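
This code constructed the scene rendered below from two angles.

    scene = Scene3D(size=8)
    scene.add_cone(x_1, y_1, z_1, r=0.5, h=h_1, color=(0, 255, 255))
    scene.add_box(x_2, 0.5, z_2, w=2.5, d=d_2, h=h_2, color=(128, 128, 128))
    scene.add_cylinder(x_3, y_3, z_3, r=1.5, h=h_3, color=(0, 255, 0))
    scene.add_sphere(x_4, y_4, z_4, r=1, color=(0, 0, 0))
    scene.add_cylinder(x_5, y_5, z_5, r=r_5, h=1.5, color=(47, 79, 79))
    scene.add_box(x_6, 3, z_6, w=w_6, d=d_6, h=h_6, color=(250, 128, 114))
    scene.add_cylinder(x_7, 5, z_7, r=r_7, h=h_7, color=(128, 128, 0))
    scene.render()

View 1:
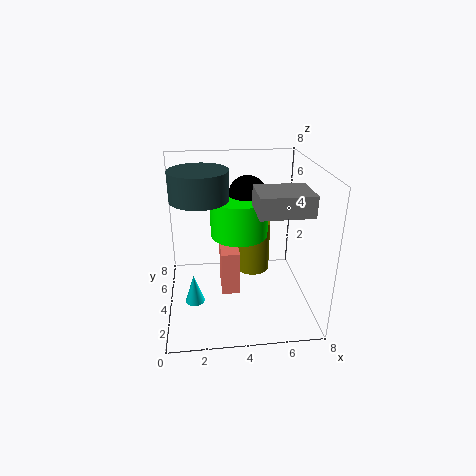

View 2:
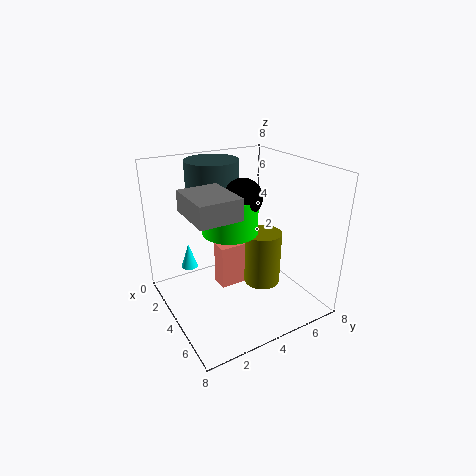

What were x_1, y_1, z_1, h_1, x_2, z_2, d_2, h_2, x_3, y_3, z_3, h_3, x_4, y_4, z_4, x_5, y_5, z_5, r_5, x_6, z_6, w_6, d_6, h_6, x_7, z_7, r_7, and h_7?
x_1 = 1.5
y_1 = 2
z_1 = 1.5
h_1 = 1.5
x_2 = 4.5
z_2 = 6.5
d_2 = 2
h_2 = 1
x_3 = 4
y_3 = 3.5
z_3 = 4.5
h_3 = 2
x_4 = 4.5
y_4 = 4
z_4 = 6.5
x_5 = 2
y_5 = 3.5
z_5 = 6.5
r_5 = 1.5
x_6 = 3
z_6 = 1
w_6 = 1
d_6 = 2
h_6 = 2.5
x_7 = 5
z_7 = 1.5
r_7 = 1
h_7 = 3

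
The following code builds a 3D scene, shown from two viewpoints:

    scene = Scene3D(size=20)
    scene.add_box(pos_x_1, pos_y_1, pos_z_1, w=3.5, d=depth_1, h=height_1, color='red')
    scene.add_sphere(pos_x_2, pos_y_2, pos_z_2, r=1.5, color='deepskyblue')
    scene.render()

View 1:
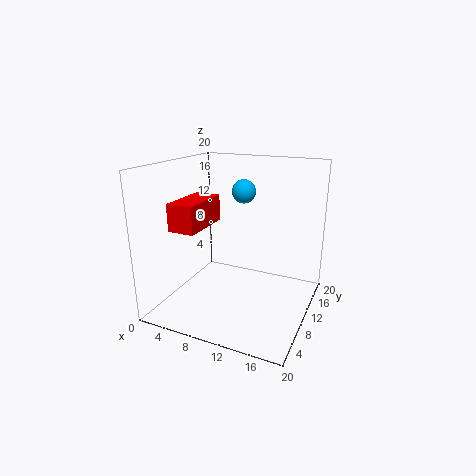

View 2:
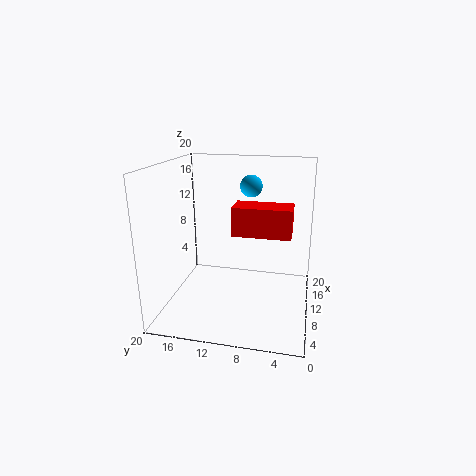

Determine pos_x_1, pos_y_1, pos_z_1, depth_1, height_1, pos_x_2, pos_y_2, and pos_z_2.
pos_x_1 = 4; pos_y_1 = 2.5; pos_z_1 = 12.5; depth_1 = 7; height_1 = 3.5; pos_x_2 = 11.5; pos_y_2 = 8.5; pos_z_2 = 17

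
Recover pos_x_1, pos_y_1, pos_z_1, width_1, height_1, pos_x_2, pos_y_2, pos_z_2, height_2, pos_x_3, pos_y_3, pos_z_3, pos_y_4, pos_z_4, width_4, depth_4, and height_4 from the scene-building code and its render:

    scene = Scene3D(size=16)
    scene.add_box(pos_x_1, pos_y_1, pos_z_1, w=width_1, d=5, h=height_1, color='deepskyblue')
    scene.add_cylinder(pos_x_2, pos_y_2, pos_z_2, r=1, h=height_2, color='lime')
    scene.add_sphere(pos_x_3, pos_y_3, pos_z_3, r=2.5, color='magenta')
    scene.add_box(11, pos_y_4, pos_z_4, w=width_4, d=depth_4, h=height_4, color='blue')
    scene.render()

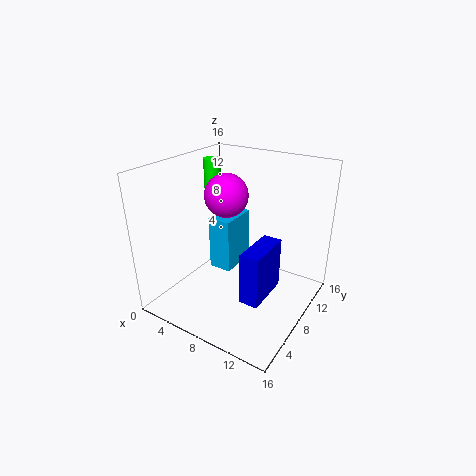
pos_x_1 = 2
pos_y_1 = 10.5
pos_z_1 = 1
width_1 = 3
height_1 = 7
pos_x_2 = 2.5
pos_y_2 = 11
pos_z_2 = 11
height_2 = 4.5
pos_x_3 = 5.5
pos_y_3 = 9.5
pos_z_3 = 12
pos_y_4 = 3.5
pos_z_4 = 3.5
width_4 = 2
depth_4 = 5
height_4 = 5.5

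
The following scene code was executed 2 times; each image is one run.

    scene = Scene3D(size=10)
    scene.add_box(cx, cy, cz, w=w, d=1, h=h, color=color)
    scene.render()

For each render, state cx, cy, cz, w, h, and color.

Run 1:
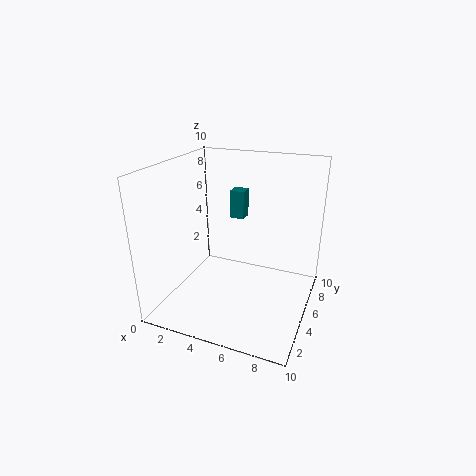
cx = 4
cy = 6
cz = 6
w = 1
h = 2
color = 'teal'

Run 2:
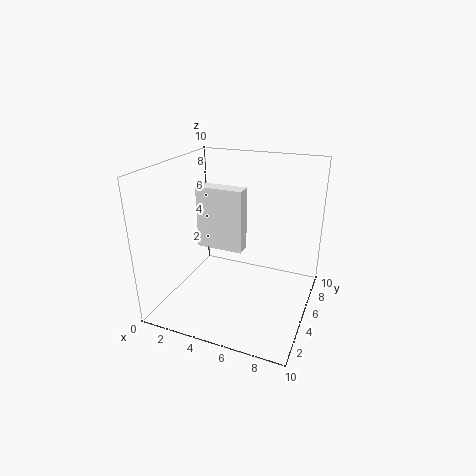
cx = 3
cy = 3
cz = 5
w = 3
h = 4
color = 'white'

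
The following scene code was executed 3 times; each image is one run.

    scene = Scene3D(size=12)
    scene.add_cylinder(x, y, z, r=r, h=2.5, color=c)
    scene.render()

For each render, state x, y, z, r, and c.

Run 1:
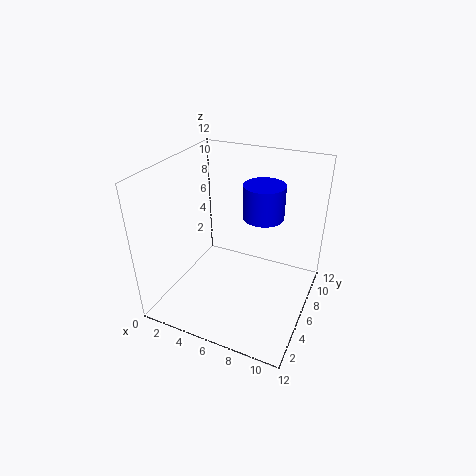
x = 8.5; y = 5; z = 9; r = 1.5; c = 'blue'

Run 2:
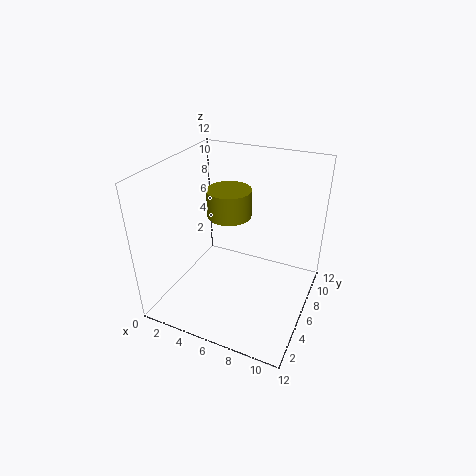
x = 4; y = 8.5; z = 6.5; r = 2; c = 'olive'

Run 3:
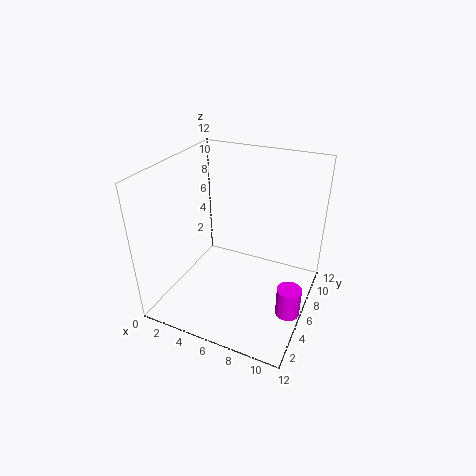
x = 11; y = 5; z = 0.5; r = 1; c = 'magenta'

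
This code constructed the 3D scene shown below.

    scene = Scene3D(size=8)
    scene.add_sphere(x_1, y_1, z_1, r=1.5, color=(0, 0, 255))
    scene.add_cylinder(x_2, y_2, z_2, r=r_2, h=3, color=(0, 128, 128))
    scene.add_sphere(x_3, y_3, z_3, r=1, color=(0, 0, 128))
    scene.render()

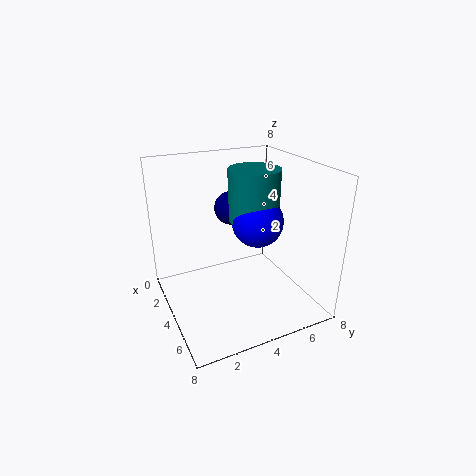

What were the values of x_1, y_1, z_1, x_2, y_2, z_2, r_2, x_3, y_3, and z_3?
x_1 = 3.5
y_1 = 5.5
z_1 = 4.5
x_2 = 3
y_2 = 5.5
z_2 = 4.5
r_2 = 1.5
x_3 = 2
y_3 = 4.5
z_3 = 5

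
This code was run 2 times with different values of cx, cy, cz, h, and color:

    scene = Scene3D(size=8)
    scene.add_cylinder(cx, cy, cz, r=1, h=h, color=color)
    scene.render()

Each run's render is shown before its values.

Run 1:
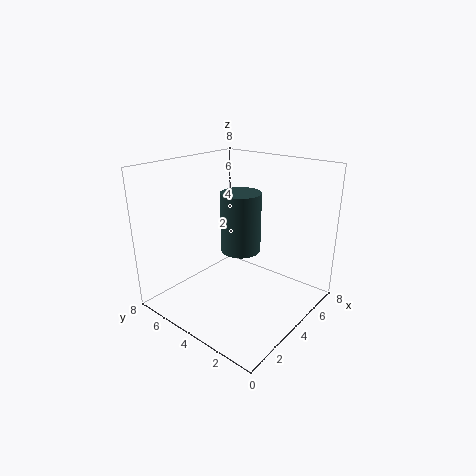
cx = 3, cy = 3, cz = 4, h = 3, color = 'darkslategray'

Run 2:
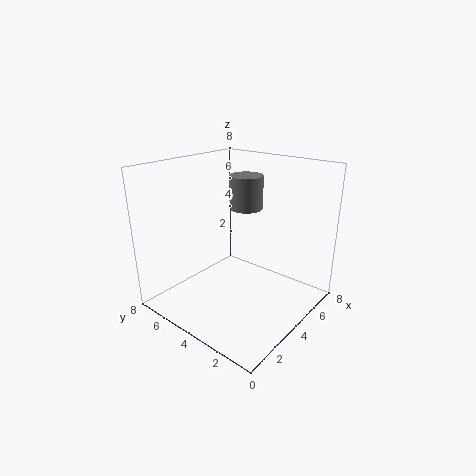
cx = 6, cy = 5, cz = 5, h = 2, color = 'gray'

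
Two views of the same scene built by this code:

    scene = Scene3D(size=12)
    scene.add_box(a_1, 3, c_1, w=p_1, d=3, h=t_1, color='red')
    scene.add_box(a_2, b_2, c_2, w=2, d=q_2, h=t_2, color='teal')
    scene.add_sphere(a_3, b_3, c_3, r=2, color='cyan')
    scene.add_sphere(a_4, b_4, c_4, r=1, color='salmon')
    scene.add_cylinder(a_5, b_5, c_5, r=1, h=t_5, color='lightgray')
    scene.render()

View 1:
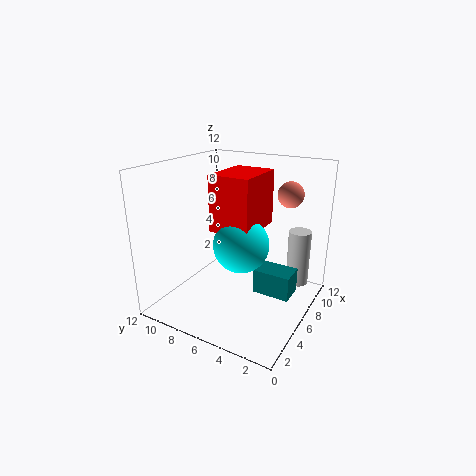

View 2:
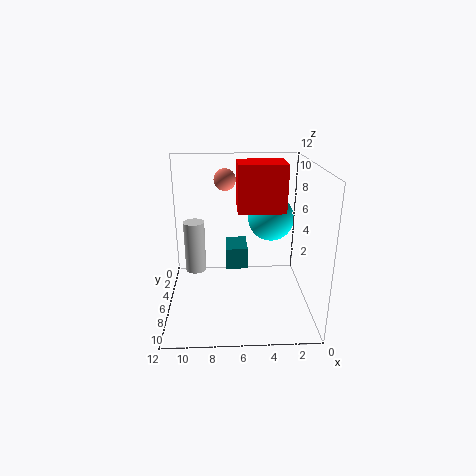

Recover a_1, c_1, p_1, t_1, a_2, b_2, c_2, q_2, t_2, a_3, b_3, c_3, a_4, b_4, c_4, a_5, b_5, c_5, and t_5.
a_1 = 2
c_1 = 8
p_1 = 4
t_1 = 4
a_2 = 5
b_2 = 1
c_2 = 2
q_2 = 3
t_2 = 2
a_3 = 3
b_3 = 4
c_3 = 7
a_4 = 7
b_4 = 2
c_4 = 10
a_5 = 10
b_5 = 2
c_5 = 1
t_5 = 5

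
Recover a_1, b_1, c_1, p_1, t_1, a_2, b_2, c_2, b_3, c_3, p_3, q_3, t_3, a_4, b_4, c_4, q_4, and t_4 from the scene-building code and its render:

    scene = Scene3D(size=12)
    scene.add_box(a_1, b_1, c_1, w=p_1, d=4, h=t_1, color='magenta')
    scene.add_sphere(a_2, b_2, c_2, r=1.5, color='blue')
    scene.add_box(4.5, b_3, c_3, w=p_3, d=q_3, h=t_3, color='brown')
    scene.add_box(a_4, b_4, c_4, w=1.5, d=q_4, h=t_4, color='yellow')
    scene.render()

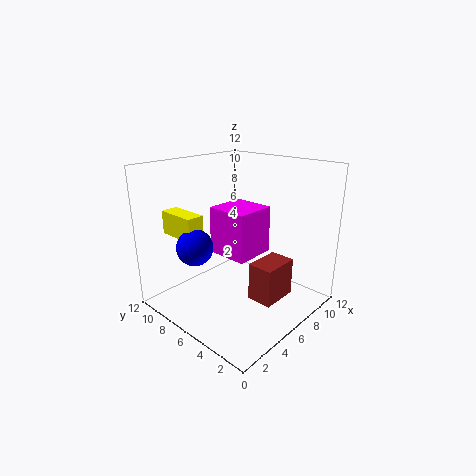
a_1 = 7; b_1 = 6.5; c_1 = 3; p_1 = 4; t_1 = 4.5; a_2 = 3; b_2 = 8; c_2 = 5.5; b_3 = 1.5; c_3 = 2; p_3 = 3; q_3 = 2; t_3 = 3; a_4 = 2.5; b_4 = 8; c_4 = 6; q_4 = 3.5; t_4 = 2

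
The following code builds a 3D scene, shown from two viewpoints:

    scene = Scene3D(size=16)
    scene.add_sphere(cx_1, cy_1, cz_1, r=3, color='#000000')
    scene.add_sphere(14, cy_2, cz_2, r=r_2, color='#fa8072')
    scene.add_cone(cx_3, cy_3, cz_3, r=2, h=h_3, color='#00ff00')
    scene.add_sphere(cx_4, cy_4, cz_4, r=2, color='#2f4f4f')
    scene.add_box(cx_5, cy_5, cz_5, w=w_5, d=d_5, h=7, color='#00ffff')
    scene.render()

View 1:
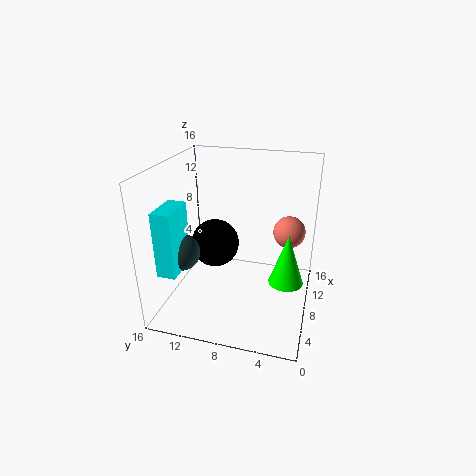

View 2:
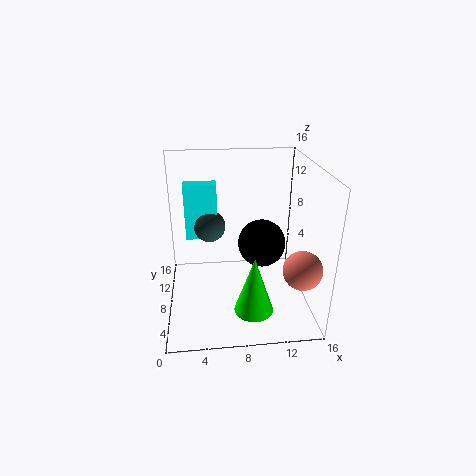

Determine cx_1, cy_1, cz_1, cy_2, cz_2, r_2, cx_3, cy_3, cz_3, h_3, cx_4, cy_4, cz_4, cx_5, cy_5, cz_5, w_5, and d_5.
cx_1 = 11.5
cy_1 = 12
cz_1 = 5
cy_2 = 3
cz_2 = 6.5
r_2 = 2
cx_3 = 9
cy_3 = 2.5
cz_3 = 2.5
h_3 = 6
cx_4 = 5
cy_4 = 13.5
cz_4 = 7
cx_5 = 2
cy_5 = 13
cz_5 = 5.5
w_5 = 4
d_5 = 2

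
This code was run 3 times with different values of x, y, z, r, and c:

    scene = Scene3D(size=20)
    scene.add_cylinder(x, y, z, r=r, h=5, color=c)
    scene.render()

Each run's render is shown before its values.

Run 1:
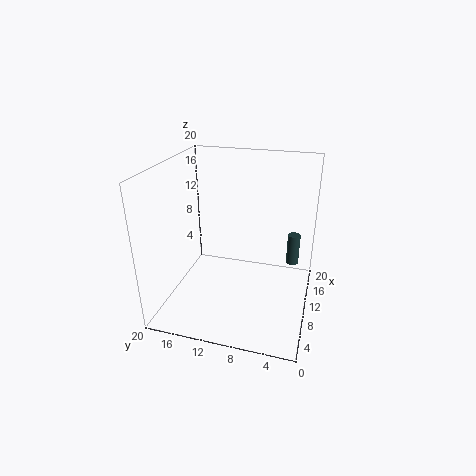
x = 18; y = 3; z = 2.5; r = 1; c = 'darkslategray'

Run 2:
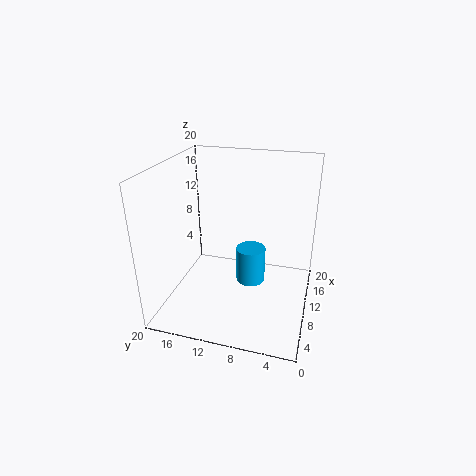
x = 9.5; y = 8; z = 4; r = 2; c = 'deepskyblue'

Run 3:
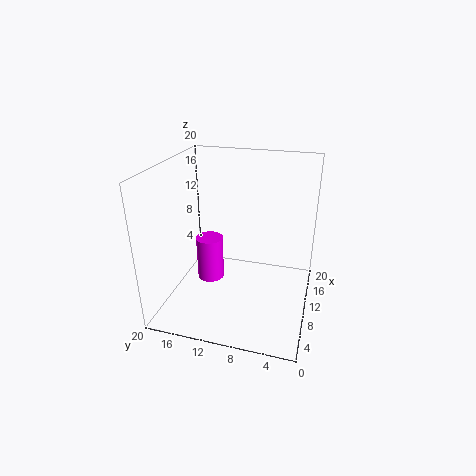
x = 2; y = 11; z = 9; r = 1.5; c = 'magenta'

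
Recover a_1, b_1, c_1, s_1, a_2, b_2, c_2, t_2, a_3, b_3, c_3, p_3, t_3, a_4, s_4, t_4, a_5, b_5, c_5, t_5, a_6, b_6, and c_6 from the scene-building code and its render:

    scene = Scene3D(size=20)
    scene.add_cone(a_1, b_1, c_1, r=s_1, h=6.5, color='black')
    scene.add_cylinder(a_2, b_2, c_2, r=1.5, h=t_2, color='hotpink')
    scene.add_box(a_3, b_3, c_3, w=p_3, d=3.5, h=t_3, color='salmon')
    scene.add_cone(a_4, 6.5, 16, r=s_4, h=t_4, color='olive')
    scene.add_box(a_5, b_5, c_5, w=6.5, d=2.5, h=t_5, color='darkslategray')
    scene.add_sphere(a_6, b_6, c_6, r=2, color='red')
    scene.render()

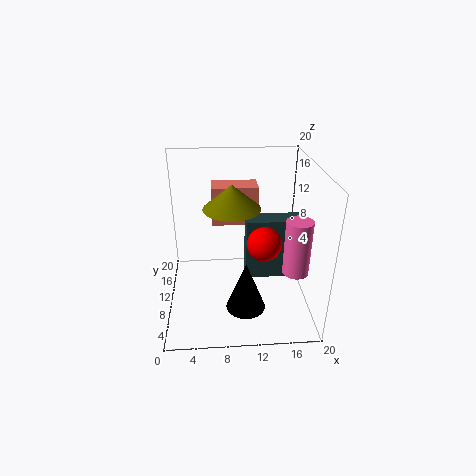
a_1 = 10.5
b_1 = 3.5
c_1 = 3.5
s_1 = 2.5
a_2 = 16
b_2 = 1.5
c_2 = 10
t_2 = 6.5
a_3 = 6.5
b_3 = 12
c_3 = 11
p_3 = 6.5
t_3 = 5.5
a_4 = 9
s_4 = 3.5
t_4 = 3
a_5 = 10.5
b_5 = 3.5
c_5 = 8
t_5 = 7.5
a_6 = 12.5
b_6 = 3
c_6 = 13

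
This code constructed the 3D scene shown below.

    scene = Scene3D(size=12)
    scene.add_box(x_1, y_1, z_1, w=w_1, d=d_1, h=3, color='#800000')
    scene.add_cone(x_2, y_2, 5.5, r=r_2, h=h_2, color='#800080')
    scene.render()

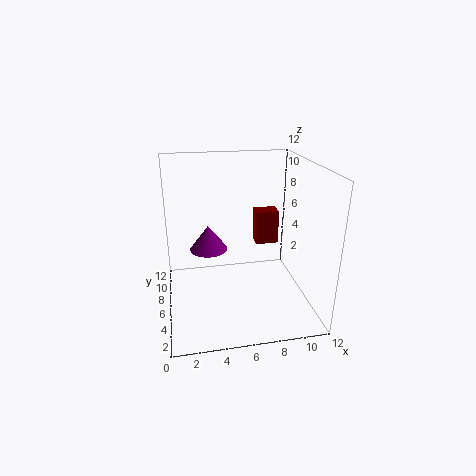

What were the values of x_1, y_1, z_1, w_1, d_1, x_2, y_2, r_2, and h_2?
x_1 = 8
y_1 = 7.5
z_1 = 4.5
w_1 = 2
d_1 = 1.5
x_2 = 3.5
y_2 = 5.5
r_2 = 1.5
h_2 = 2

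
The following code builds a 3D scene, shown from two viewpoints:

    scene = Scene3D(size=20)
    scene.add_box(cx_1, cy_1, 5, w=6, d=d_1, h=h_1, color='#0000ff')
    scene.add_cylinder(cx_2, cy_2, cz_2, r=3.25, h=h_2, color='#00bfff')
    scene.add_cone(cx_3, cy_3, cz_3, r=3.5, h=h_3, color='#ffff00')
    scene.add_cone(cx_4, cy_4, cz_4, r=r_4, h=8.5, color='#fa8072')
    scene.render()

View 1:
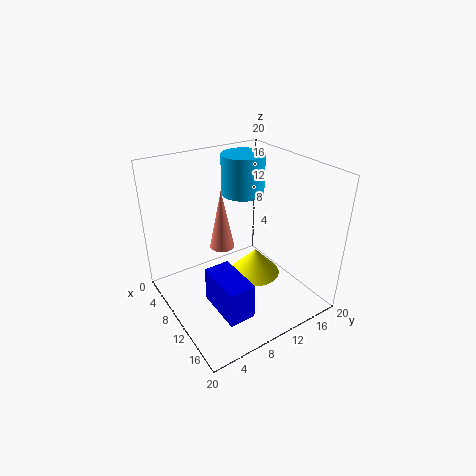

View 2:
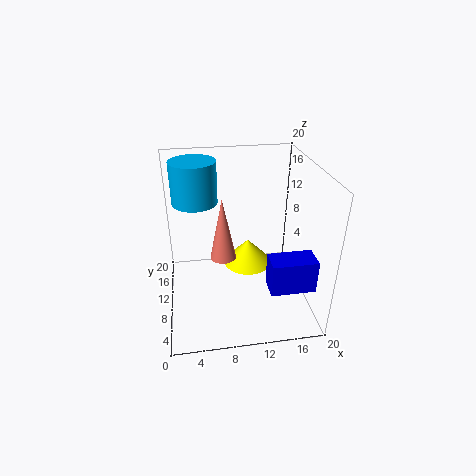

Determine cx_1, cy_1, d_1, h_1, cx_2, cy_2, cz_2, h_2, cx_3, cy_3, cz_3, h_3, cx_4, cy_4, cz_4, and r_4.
cx_1 = 13.25
cy_1 = 3
d_1 = 3.25
h_1 = 4.5
cx_2 = 4.5
cy_2 = 14.5
cz_2 = 13.75
h_2 = 6
cx_3 = 11.75
cy_3 = 11.75
cz_3 = 4.75
h_3 = 3.75
cx_4 = 7.75
cy_4 = 8.75
cz_4 = 8
r_4 = 1.75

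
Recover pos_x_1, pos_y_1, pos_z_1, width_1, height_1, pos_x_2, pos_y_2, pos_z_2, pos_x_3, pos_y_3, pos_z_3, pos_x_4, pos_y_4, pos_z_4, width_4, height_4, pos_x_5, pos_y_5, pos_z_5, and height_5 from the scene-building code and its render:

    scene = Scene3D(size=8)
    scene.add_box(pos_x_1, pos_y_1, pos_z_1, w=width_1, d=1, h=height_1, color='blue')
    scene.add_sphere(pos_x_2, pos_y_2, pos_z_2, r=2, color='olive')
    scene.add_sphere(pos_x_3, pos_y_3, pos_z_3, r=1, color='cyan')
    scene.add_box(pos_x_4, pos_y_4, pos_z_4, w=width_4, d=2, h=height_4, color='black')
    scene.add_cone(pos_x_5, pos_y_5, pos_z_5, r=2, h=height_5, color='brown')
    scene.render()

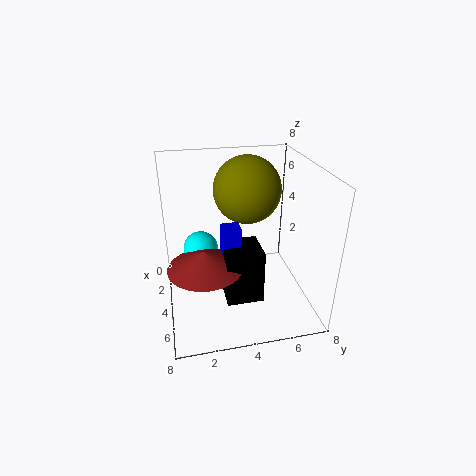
pos_x_1 = 4
pos_y_1 = 3
pos_z_1 = 3
width_1 = 1
height_1 = 2
pos_x_2 = 2
pos_y_2 = 5
pos_z_2 = 6
pos_x_3 = 3
pos_y_3 = 2
pos_z_3 = 3
pos_x_4 = 4
pos_y_4 = 3
pos_z_4 = 1
width_4 = 2
height_4 = 3
pos_x_5 = 5
pos_y_5 = 2
pos_z_5 = 3
height_5 = 1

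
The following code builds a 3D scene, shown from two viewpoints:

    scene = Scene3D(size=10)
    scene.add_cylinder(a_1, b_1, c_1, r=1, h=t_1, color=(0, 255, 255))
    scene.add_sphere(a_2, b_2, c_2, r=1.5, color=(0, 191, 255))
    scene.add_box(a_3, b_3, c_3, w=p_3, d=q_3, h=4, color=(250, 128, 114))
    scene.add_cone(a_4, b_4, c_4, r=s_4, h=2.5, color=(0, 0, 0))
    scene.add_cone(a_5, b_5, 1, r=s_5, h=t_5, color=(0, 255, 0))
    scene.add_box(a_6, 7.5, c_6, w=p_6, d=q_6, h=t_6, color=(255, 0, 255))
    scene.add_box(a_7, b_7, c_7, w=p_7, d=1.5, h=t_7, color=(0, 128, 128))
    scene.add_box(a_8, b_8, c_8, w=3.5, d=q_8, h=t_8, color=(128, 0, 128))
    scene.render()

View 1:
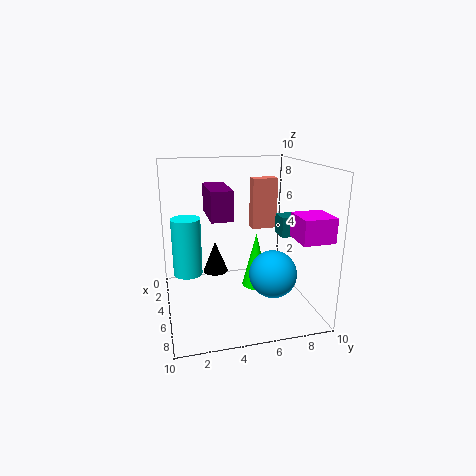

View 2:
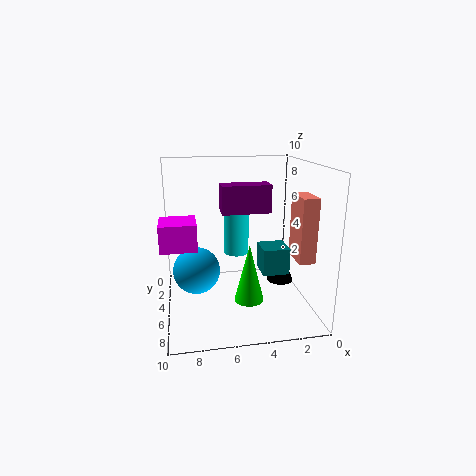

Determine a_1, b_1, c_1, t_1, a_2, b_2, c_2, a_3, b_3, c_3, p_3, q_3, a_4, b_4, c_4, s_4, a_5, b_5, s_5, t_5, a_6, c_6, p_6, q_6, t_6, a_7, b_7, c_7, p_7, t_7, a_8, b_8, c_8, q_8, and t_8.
a_1 = 4.5
b_1 = 1.5
c_1 = 2.5
t_1 = 4
a_2 = 8
b_2 = 6.5
c_2 = 3.5
a_3 = 1
b_3 = 7
c_3 = 4.5
p_3 = 1
q_3 = 2
a_4 = 1.5
b_4 = 4
c_4 = 1
s_4 = 1
a_5 = 4.5
b_5 = 6.5
s_5 = 1
t_5 = 4
a_6 = 8
c_6 = 6
p_6 = 2
q_6 = 2
t_6 = 1.5
a_7 = 3
b_7 = 8.5
c_7 = 4.5
p_7 = 1.5
t_7 = 1.5
a_8 = 2.5
b_8 = 3
c_8 = 6.5
q_8 = 1.5
t_8 = 2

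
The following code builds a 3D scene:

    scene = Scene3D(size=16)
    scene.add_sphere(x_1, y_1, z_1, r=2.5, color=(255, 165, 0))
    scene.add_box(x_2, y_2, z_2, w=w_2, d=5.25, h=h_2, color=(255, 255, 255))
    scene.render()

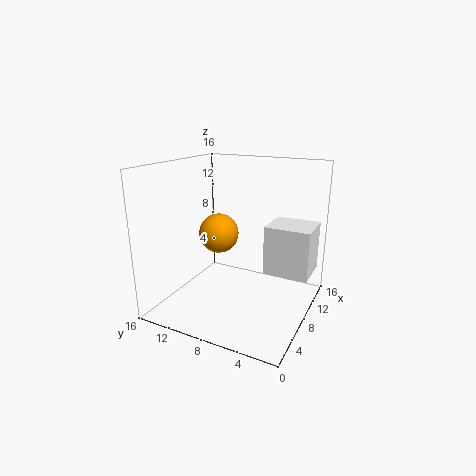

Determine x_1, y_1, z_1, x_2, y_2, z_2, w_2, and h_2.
x_1 = 11.5, y_1 = 12.5, z_1 = 6.75, x_2 = 10, y_2 = 0.5, z_2 = 3.25, w_2 = 4.75, h_2 = 5.75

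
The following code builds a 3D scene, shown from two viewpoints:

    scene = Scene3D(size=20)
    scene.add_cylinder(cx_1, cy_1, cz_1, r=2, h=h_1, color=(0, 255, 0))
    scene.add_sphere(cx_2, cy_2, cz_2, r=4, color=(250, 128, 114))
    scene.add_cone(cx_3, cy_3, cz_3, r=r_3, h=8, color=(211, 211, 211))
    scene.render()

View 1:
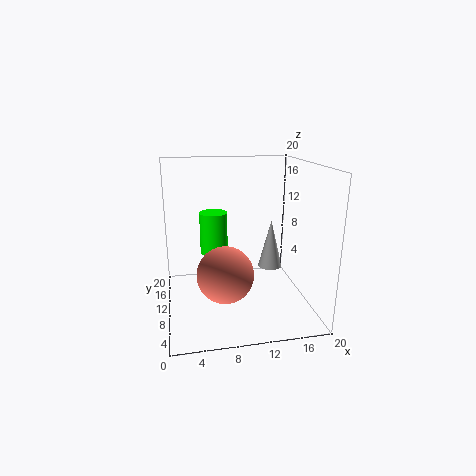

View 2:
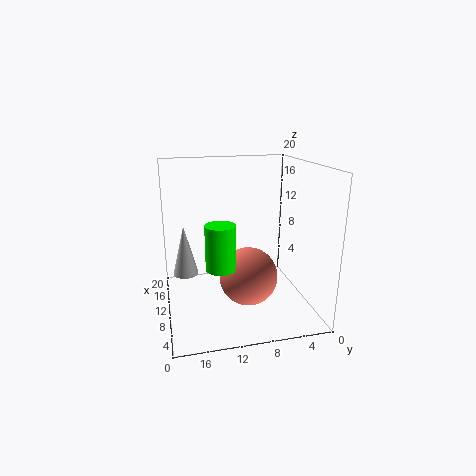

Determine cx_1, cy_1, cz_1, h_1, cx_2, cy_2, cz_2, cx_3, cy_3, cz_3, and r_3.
cx_1 = 7, cy_1 = 13, cz_1 = 7, h_1 = 6, cx_2 = 8, cy_2 = 9, cz_2 = 5, cx_3 = 17, cy_3 = 17, cz_3 = 2, r_3 = 2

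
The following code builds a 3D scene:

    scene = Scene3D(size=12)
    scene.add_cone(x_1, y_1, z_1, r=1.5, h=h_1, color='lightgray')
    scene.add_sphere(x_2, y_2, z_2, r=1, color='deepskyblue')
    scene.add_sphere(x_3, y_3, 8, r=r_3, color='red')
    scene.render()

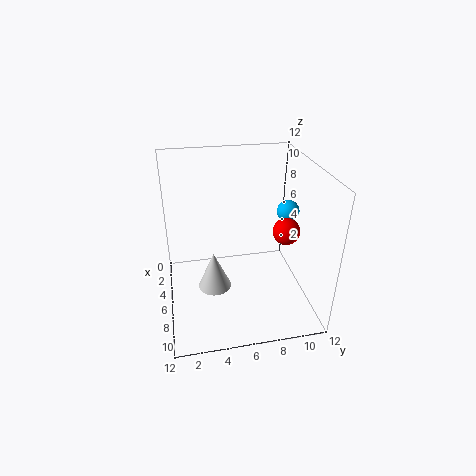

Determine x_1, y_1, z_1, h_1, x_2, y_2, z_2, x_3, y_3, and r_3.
x_1 = 5, y_1 = 4, z_1 = 0.5, h_1 = 3.5, x_2 = 4, y_2 = 11, z_2 = 7, x_3 = 9, y_3 = 9, r_3 = 1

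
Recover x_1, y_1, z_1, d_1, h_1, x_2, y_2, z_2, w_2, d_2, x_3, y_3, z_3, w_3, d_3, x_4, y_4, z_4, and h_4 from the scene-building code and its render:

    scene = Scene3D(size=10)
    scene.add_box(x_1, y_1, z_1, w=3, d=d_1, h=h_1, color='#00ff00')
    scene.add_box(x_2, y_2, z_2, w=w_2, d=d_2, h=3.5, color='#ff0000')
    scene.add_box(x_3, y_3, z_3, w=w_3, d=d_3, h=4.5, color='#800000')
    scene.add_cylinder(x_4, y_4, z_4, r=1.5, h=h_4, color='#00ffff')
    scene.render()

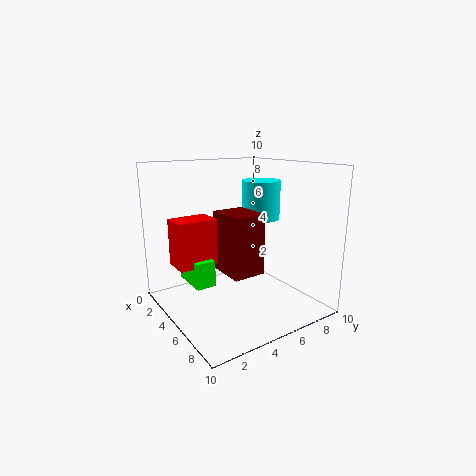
x_1 = 0.5; y_1 = 2.5; z_1 = 1; d_1 = 1.5; h_1 = 2; x_2 = 1; y_2 = 1.5; z_2 = 2.5; w_2 = 2; d_2 = 3; x_3 = 2.5; y_3 = 4.5; z_3 = 2; w_3 = 3; d_3 = 2.5; x_4 = 3; y_4 = 8.5; z_4 = 5.5; h_4 = 3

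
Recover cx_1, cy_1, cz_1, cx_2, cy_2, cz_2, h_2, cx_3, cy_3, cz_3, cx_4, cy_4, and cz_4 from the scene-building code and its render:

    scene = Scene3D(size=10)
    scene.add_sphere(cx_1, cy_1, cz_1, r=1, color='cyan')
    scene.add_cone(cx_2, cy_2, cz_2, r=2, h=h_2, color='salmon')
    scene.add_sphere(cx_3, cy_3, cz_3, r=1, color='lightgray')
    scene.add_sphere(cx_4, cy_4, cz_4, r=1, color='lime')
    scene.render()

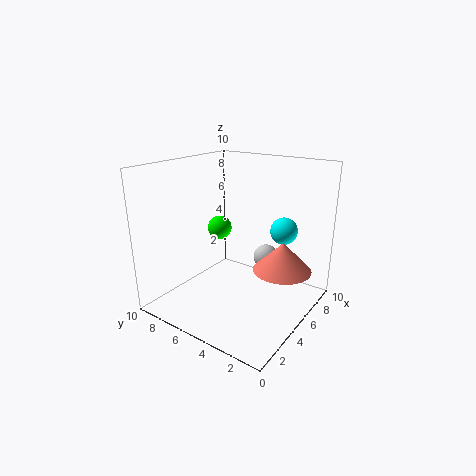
cx_1 = 8; cy_1 = 3; cz_1 = 5; cx_2 = 6; cy_2 = 2; cz_2 = 3; h_2 = 2; cx_3 = 9; cy_3 = 5; cz_3 = 2; cx_4 = 8; cy_4 = 9; cz_4 = 4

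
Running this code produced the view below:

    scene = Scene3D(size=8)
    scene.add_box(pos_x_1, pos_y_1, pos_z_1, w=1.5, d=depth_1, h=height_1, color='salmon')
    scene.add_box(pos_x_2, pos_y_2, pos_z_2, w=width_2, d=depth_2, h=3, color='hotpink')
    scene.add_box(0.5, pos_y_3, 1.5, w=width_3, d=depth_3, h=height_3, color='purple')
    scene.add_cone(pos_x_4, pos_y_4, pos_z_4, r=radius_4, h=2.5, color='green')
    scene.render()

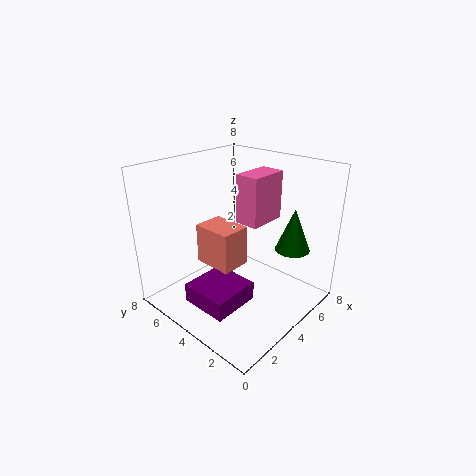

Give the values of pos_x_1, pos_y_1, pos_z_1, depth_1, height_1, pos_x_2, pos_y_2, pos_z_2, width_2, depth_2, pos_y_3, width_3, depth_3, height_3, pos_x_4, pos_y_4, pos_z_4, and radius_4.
pos_x_1 = 1.5; pos_y_1 = 2.5; pos_z_1 = 3.5; depth_1 = 2; height_1 = 2; pos_x_2 = 5.5; pos_y_2 = 4; pos_z_2 = 4; width_2 = 2.5; depth_2 = 1.5; pos_y_3 = 2; width_3 = 2.5; depth_3 = 2.5; height_3 = 1; pos_x_4 = 6.5; pos_y_4 = 2; pos_z_4 = 3; radius_4 = 1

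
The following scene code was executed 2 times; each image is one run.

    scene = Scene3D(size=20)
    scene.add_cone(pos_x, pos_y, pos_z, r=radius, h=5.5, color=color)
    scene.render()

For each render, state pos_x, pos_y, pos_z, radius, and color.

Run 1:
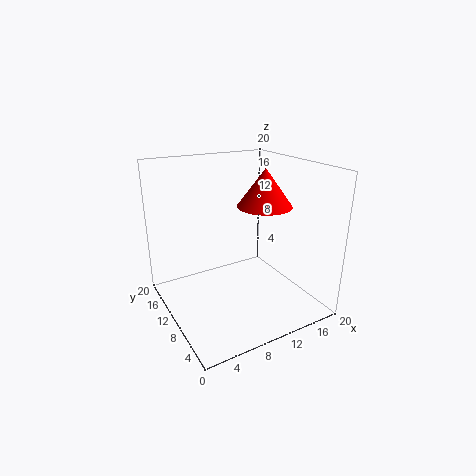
pos_x = 15
pos_y = 11
pos_z = 13.5
radius = 4
color = 'red'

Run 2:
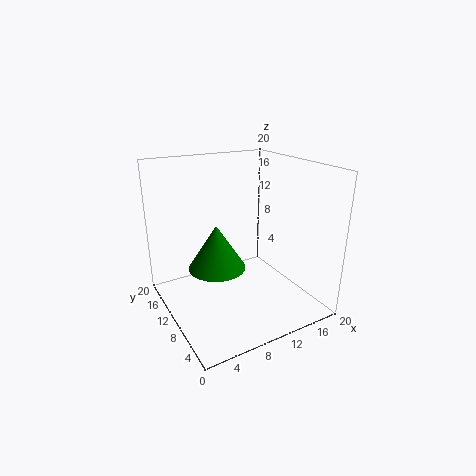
pos_x = 5
pos_y = 6.5
pos_z = 8.5
radius = 3.5
color = 'green'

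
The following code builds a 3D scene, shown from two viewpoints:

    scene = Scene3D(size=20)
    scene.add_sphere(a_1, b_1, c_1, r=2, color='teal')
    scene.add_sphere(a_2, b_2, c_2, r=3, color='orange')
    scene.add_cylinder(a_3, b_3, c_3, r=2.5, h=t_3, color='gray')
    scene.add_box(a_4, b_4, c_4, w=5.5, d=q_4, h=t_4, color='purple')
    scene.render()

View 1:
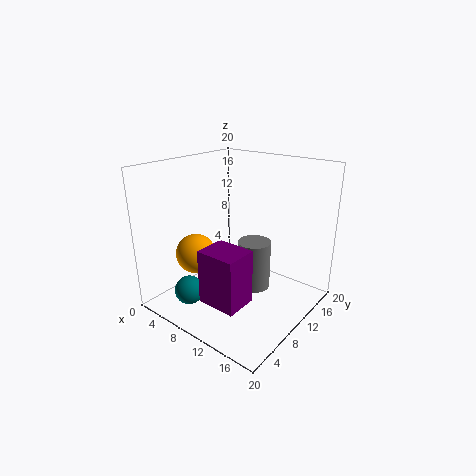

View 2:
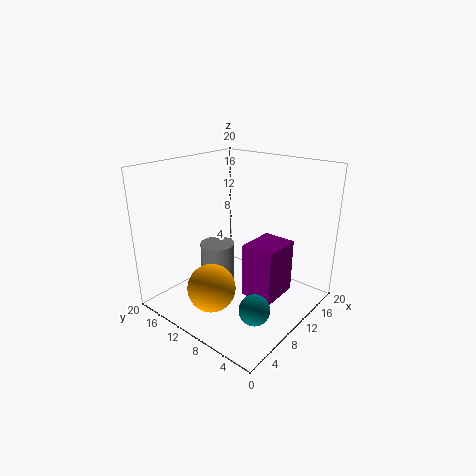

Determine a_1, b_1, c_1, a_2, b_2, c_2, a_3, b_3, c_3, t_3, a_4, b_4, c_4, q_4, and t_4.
a_1 = 6
b_1 = 4
c_1 = 3
a_2 = 3
b_2 = 8.5
c_2 = 6
a_3 = 10
b_3 = 14
c_3 = 0.5
t_3 = 7.5
a_4 = 8.5
b_4 = 3.5
c_4 = 2.5
q_4 = 4.5
t_4 = 7.5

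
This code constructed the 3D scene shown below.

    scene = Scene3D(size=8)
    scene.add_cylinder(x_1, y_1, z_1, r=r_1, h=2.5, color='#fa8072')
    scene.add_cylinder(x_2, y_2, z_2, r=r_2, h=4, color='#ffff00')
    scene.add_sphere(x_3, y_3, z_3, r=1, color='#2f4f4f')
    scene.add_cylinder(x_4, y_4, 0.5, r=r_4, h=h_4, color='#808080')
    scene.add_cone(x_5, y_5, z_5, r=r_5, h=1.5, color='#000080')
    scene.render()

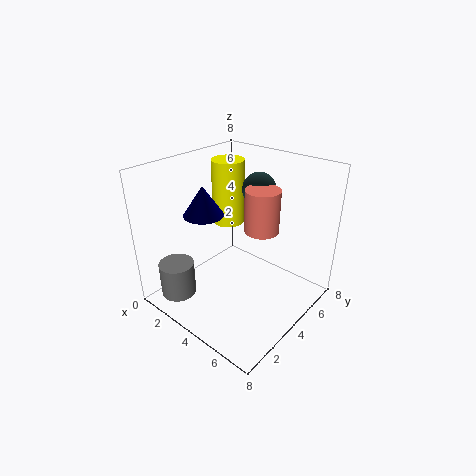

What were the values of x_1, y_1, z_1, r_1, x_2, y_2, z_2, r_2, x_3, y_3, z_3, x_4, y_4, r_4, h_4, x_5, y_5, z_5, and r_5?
x_1 = 4.5; y_1 = 5.5; z_1 = 4; r_1 = 1; x_2 = 1.5; y_2 = 6; z_2 = 3.5; r_2 = 1; x_3 = 3.5; y_3 = 6.5; z_3 = 6; x_4 = 1.5; y_4 = 1.5; r_4 = 1; h_4 = 2; x_5 = 3.5; y_5 = 2; z_5 = 6; r_5 = 1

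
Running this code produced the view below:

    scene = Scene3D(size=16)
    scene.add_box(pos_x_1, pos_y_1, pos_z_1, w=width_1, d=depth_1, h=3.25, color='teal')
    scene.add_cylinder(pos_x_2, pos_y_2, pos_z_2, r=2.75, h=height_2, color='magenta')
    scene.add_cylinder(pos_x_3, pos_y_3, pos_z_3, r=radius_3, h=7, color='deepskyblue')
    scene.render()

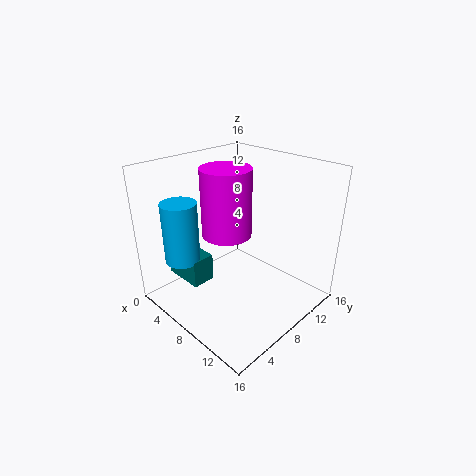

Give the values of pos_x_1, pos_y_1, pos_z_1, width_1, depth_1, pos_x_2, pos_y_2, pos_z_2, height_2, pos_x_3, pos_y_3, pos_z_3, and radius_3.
pos_x_1 = 0.25, pos_y_1 = 3.75, pos_z_1 = 2, width_1 = 5, depth_1 = 2.75, pos_x_2 = 6.75, pos_y_2 = 7.5, pos_z_2 = 8.25, height_2 = 7.5, pos_x_3 = 3.25, pos_y_3 = 3.75, pos_z_3 = 5, radius_3 = 2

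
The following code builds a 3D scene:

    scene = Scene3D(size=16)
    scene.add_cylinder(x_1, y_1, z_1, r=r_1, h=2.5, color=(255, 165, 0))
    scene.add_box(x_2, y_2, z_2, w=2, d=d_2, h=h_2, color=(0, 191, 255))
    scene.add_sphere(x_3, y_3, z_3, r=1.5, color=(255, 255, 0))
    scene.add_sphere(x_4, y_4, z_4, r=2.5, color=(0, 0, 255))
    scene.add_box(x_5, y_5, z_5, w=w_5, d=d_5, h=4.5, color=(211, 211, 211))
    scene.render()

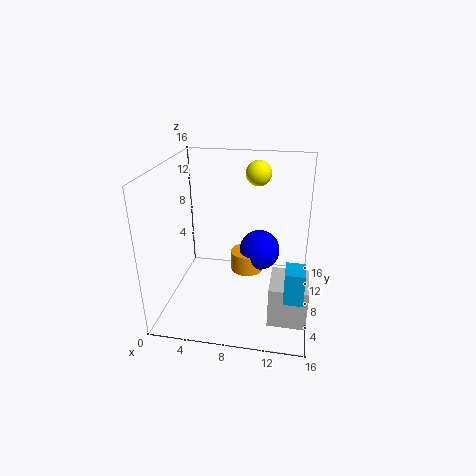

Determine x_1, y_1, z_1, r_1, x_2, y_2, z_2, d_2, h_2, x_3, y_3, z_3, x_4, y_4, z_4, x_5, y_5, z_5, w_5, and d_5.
x_1 = 8.5, y_1 = 11.5, z_1 = 2, r_1 = 2, x_2 = 13.5, y_2 = 3, z_2 = 3.5, d_2 = 2.5, h_2 = 3.5, x_3 = 9.5, y_3 = 13, z_3 = 14, x_4 = 10, y_4 = 12, z_4 = 4.5, x_5 = 12, y_5 = 3, z_5 = 0.5, w_5 = 4, d_5 = 4.5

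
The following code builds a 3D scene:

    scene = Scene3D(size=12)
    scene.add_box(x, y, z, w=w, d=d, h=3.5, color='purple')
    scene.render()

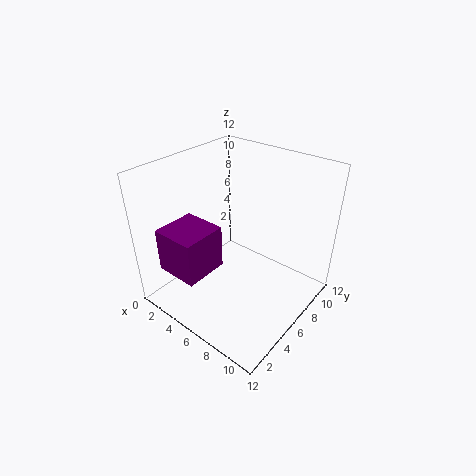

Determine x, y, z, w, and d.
x = 2.5, y = 0.5, z = 4.5, w = 3.5, d = 3.5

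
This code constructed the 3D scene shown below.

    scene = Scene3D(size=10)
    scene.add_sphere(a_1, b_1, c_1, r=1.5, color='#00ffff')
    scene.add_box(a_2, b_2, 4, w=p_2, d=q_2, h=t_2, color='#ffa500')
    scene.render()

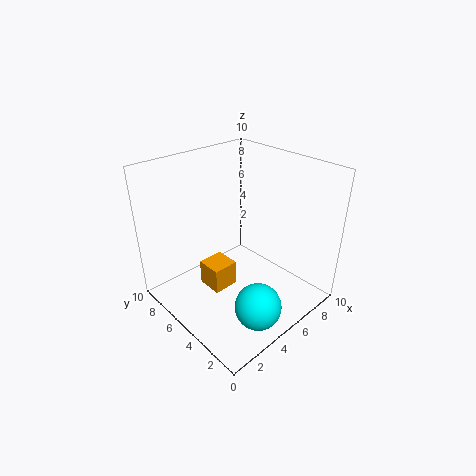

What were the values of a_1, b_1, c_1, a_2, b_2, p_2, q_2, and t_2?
a_1 = 3.5
b_1 = 1.5
c_1 = 2
a_2 = 1
b_2 = 2.5
p_2 = 1.5
q_2 = 1.5
t_2 = 1.5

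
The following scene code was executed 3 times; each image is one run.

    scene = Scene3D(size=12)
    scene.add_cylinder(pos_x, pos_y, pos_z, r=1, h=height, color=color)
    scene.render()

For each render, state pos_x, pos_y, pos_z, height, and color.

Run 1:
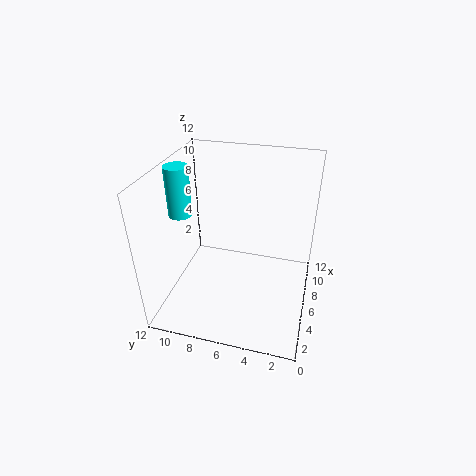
pos_x = 6; pos_y = 11; pos_z = 7.5; height = 4.25; color = 'cyan'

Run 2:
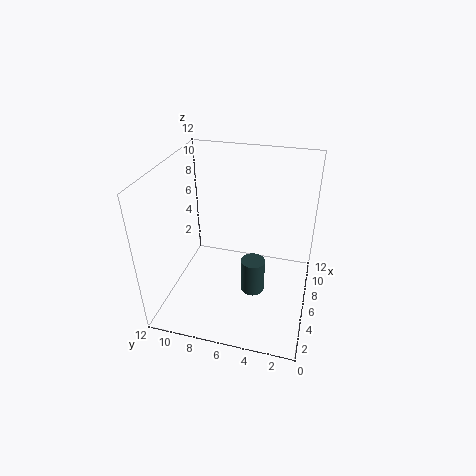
pos_x = 5.25; pos_y = 4.5; pos_z = 1.5; height = 3; color = 'darkslategray'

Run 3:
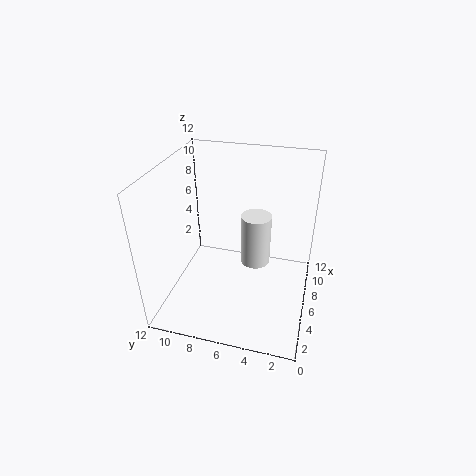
pos_x = 2.25; pos_y = 3.75; pos_z = 7; height = 3.5; color = 'white'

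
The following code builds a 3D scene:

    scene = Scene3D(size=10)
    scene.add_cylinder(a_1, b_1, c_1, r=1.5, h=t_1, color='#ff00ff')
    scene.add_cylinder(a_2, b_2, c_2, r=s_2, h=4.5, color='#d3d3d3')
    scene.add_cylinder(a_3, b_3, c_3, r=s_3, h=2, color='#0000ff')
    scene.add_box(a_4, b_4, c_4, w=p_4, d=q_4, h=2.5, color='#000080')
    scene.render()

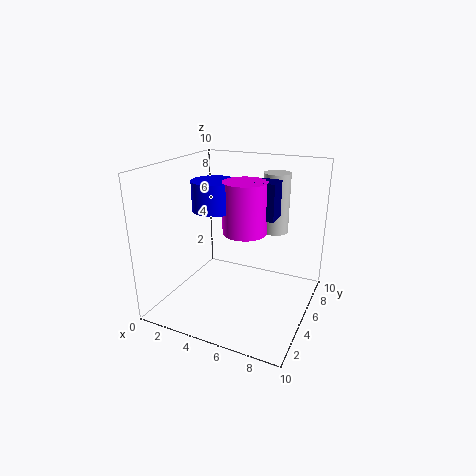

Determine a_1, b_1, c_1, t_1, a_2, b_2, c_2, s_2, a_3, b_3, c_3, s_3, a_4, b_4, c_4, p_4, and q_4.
a_1 = 5.5
b_1 = 5
c_1 = 5.5
t_1 = 3.5
a_2 = 6.5
b_2 = 8.5
c_2 = 4.5
s_2 = 1
a_3 = 3.5
b_3 = 4.5
c_3 = 7
s_3 = 1.5
a_4 = 6
b_4 = 5
c_4 = 6.5
p_4 = 1.5
q_4 = 1.5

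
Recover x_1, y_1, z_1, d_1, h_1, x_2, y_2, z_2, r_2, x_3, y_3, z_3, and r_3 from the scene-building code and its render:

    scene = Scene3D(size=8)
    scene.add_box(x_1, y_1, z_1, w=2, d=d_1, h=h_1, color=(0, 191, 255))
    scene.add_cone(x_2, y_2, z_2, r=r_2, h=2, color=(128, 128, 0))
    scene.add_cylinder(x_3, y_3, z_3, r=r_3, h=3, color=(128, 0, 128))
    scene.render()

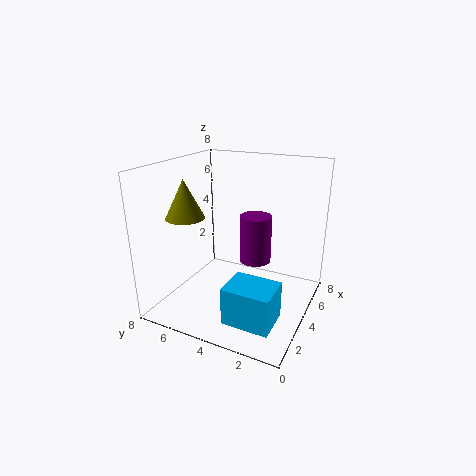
x_1 = 1, y_1 = 1, z_1 = 0.5, d_1 = 2.5, h_1 = 2, x_2 = 2, y_2 = 6, z_2 = 5.5, r_2 = 1, x_3 = 6.5, y_3 = 4, z_3 = 1.5, r_3 = 1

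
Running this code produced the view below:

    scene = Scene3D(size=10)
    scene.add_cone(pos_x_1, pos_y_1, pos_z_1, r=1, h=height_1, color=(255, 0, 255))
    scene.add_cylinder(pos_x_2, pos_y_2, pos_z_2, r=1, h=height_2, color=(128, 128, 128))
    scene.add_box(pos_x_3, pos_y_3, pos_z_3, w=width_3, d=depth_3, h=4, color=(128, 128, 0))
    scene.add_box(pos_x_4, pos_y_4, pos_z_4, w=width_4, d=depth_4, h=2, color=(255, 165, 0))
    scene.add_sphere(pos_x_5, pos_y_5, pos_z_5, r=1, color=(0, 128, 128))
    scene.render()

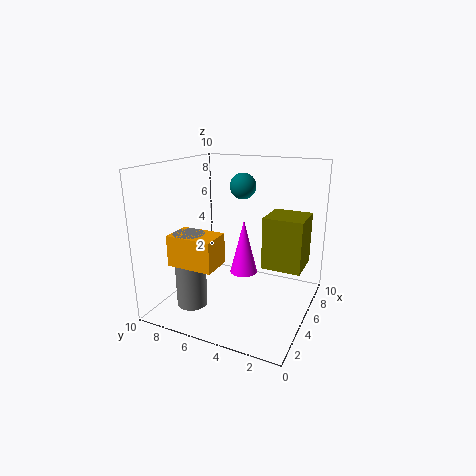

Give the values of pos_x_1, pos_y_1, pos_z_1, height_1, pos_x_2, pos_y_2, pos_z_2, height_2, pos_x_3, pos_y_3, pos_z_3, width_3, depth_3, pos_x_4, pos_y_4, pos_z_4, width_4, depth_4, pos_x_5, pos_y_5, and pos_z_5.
pos_x_1 = 6, pos_y_1 = 5, pos_z_1 = 2, height_1 = 4, pos_x_2 = 2, pos_y_2 = 7, pos_z_2 = 1, height_2 = 5, pos_x_3 = 7, pos_y_3 = 1, pos_z_3 = 2, width_3 = 3, depth_3 = 3, pos_x_4 = 1, pos_y_4 = 5, pos_z_4 = 4, width_4 = 2, depth_4 = 3, pos_x_5 = 8, pos_y_5 = 6, pos_z_5 = 8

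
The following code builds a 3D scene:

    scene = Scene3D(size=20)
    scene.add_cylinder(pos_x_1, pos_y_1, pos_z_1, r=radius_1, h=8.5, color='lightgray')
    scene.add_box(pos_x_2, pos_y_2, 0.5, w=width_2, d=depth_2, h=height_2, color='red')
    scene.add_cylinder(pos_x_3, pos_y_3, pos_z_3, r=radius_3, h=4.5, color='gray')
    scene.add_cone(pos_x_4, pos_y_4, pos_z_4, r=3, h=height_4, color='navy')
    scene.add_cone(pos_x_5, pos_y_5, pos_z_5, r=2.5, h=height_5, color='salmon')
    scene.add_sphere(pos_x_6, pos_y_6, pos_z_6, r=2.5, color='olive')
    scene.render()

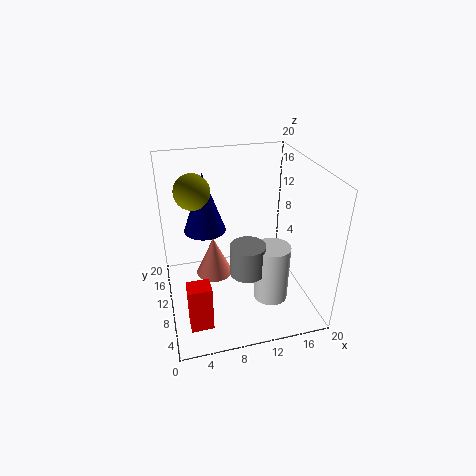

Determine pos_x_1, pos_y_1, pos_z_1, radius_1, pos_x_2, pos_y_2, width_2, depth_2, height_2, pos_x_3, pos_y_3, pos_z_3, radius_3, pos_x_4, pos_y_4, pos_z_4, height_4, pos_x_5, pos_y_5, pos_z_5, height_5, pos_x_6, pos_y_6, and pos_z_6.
pos_x_1 = 14.5
pos_y_1 = 8
pos_z_1 = 0.5
radius_1 = 2.5
pos_x_2 = 2
pos_y_2 = 3.5
width_2 = 3
depth_2 = 2.5
height_2 = 6.5
pos_x_3 = 11
pos_y_3 = 8.5
pos_z_3 = 5
radius_3 = 2.5
pos_x_4 = 6
pos_y_4 = 13.5
pos_z_4 = 10
height_4 = 8.5
pos_x_5 = 6.5
pos_y_5 = 10
pos_z_5 = 5
height_5 = 5.5
pos_x_6 = 4.5
pos_y_6 = 13.5
pos_z_6 = 16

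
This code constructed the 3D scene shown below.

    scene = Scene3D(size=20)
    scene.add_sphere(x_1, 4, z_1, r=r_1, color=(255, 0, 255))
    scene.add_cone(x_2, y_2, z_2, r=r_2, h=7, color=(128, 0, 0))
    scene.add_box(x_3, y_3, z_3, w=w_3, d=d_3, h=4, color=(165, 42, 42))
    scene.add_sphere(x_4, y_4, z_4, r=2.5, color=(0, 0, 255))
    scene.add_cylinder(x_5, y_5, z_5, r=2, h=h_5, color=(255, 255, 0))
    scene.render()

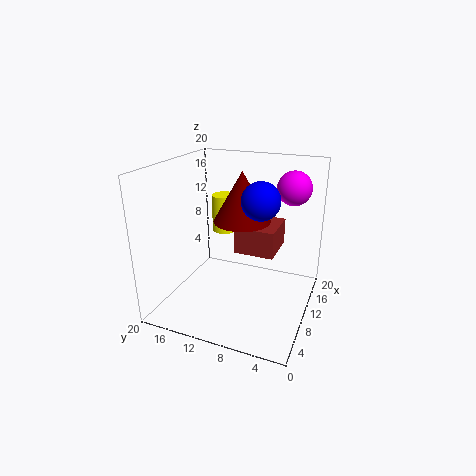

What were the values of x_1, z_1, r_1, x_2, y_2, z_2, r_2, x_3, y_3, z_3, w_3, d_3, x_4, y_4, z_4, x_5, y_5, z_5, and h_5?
x_1 = 16.5, z_1 = 16, r_1 = 2.5, x_2 = 11.5, y_2 = 10, z_2 = 12, r_2 = 4, x_3 = 12, y_3 = 5.5, z_3 = 6.5, w_3 = 6.5, d_3 = 6, x_4 = 9, y_4 = 6.5, z_4 = 16, x_5 = 17.5, y_5 = 15.5, z_5 = 7.5, h_5 = 6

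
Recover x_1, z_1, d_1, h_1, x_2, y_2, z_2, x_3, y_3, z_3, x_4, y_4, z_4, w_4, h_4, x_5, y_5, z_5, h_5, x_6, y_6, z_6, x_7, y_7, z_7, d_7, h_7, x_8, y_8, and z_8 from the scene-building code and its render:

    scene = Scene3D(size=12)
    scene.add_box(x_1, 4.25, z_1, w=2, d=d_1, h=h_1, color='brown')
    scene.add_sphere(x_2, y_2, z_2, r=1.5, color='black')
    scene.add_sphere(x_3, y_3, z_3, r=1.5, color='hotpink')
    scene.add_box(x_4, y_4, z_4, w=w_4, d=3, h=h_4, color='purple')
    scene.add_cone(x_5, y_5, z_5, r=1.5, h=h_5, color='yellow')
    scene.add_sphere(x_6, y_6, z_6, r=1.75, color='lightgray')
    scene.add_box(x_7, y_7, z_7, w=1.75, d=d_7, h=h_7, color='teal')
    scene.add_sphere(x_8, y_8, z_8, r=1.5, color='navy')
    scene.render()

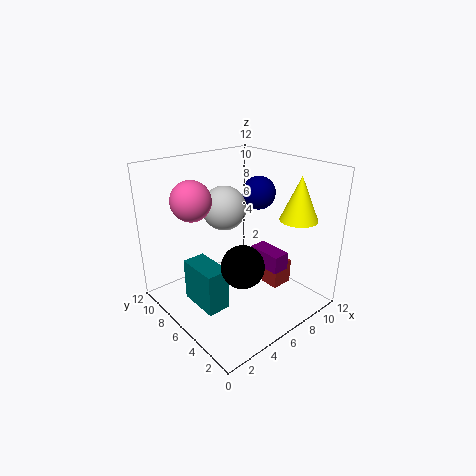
x_1 = 9, z_1 = 0.5, d_1 = 1.75, h_1 = 2.25, x_2 = 3, y_2 = 2, z_2 = 6.25, x_3 = 2, y_3 = 6.5, z_3 = 10, x_4 = 7.5, y_4 = 3, z_4 = 3.25, w_4 = 1.5, h_4 = 1.5, x_5 = 9, y_5 = 2.25, z_5 = 8, h_5 = 3.5, x_6 = 5, y_6 = 6.5, z_6 = 8.75, x_7 = 1, y_7 = 3.25, z_7 = 2.25, d_7 = 3.25, h_7 = 3.25, x_8 = 9.75, y_8 = 7.5, z_8 = 8.75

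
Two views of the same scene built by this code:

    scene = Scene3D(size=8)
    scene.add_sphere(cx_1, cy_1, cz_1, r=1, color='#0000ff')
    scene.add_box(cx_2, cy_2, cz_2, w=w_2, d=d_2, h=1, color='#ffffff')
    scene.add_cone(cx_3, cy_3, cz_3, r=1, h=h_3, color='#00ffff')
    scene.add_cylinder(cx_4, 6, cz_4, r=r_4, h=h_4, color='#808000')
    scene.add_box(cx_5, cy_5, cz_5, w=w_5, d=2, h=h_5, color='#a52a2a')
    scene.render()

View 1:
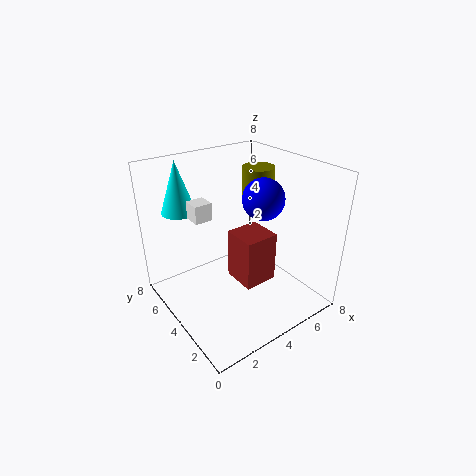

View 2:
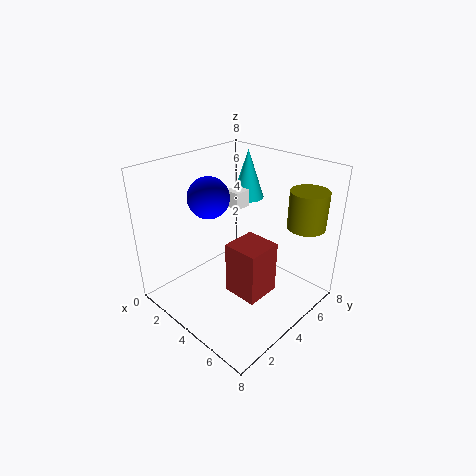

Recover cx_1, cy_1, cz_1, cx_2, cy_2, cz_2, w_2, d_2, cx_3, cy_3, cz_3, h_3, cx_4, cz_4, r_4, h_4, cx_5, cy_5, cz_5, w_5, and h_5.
cx_1 = 4, cy_1 = 2, cz_1 = 7, cx_2 = 2, cy_2 = 5, cz_2 = 5, w_2 = 1, d_2 = 1, cx_3 = 2, cy_3 = 7, cz_3 = 5, h_3 = 3, cx_4 = 7, cz_4 = 5, r_4 = 1, h_4 = 2, cx_5 = 4, cy_5 = 3, cz_5 = 1, w_5 = 2, h_5 = 3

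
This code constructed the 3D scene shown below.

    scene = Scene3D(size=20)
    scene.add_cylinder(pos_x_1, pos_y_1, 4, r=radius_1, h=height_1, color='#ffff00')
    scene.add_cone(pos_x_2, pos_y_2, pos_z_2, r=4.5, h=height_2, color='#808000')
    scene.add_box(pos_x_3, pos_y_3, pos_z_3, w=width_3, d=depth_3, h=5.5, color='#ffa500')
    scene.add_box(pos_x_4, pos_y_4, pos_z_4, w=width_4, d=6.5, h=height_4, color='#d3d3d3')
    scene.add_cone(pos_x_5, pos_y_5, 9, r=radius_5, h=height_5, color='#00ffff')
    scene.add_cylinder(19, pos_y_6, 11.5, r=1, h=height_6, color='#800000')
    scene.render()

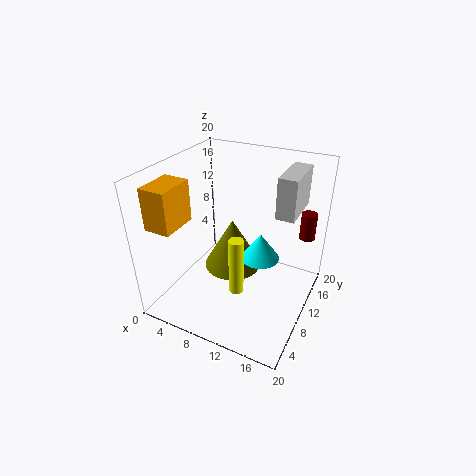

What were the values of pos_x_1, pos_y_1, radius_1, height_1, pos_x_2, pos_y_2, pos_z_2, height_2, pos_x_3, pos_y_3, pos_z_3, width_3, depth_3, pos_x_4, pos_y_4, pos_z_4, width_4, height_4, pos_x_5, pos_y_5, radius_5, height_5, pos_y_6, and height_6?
pos_x_1 = 11.5
pos_y_1 = 6.5
radius_1 = 1
height_1 = 8
pos_x_2 = 7
pos_y_2 = 14
pos_z_2 = 2
height_2 = 8
pos_x_3 = 1.5
pos_y_3 = 1.5
pos_z_3 = 13.5
width_3 = 3.5
depth_3 = 5
pos_x_4 = 15
pos_y_4 = 10.5
pos_z_4 = 14
width_4 = 2.5
height_4 = 5.5
pos_x_5 = 14
pos_y_5 = 8.5
radius_5 = 2.5
height_5 = 3.5
pos_y_6 = 12
height_6 = 3.5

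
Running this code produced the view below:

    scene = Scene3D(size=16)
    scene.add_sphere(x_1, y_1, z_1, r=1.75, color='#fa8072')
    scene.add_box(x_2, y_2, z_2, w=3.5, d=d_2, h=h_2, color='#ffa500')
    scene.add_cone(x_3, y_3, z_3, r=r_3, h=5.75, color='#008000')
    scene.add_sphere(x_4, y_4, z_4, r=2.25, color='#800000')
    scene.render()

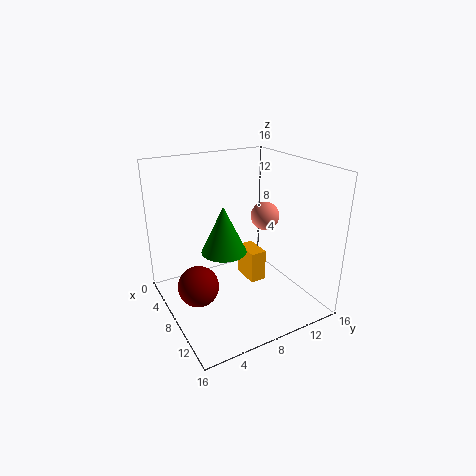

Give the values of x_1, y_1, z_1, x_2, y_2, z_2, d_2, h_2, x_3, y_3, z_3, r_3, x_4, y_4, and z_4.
x_1 = 5.5, y_1 = 13.25, z_1 = 8.75, x_2 = 3.25, y_2 = 10.75, z_2 = 0.5, d_2 = 2, h_2 = 4, x_3 = 5, y_3 = 7.75, z_3 = 5, r_3 = 2.75, x_4 = 8, y_4 = 3, z_4 = 3.25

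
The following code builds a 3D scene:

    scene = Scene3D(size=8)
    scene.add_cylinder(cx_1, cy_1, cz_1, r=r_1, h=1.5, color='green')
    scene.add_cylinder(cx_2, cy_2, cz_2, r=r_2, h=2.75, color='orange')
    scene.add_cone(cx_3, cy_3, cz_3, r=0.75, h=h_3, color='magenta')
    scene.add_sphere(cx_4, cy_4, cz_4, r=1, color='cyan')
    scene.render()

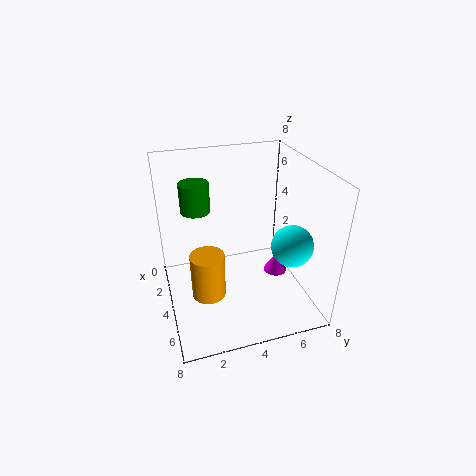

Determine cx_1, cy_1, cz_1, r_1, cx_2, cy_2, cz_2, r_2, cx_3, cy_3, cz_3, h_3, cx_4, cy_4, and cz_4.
cx_1 = 4
cy_1 = 1.75
cz_1 = 6
r_1 = 0.75
cx_2 = 3.75
cy_2 = 2.25
cz_2 = 0.25
r_2 = 1
cx_3 = 2.75
cy_3 = 7
cz_3 = 0.25
h_3 = 1.25
cx_4 = 7
cy_4 = 5.75
cz_4 = 5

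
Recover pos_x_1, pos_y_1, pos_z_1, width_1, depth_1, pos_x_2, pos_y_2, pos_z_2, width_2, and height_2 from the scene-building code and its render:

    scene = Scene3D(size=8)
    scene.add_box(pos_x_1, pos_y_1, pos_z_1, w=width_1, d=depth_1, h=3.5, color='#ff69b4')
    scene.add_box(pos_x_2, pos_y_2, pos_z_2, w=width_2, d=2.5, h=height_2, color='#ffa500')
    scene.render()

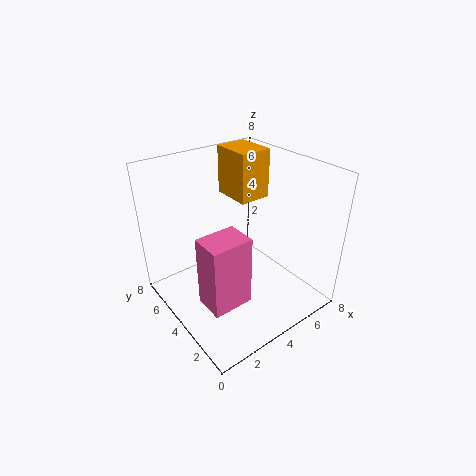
pos_x_1 = 0.5; pos_y_1 = 1; pos_z_1 = 2.5; width_1 = 2; depth_1 = 1.5; pos_x_2 = 5.5; pos_y_2 = 5.5; pos_z_2 = 5; width_2 = 2; height_2 = 3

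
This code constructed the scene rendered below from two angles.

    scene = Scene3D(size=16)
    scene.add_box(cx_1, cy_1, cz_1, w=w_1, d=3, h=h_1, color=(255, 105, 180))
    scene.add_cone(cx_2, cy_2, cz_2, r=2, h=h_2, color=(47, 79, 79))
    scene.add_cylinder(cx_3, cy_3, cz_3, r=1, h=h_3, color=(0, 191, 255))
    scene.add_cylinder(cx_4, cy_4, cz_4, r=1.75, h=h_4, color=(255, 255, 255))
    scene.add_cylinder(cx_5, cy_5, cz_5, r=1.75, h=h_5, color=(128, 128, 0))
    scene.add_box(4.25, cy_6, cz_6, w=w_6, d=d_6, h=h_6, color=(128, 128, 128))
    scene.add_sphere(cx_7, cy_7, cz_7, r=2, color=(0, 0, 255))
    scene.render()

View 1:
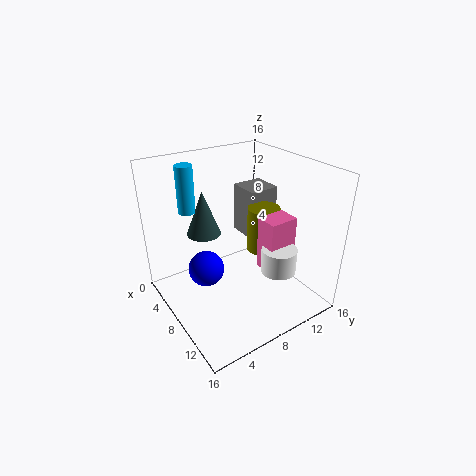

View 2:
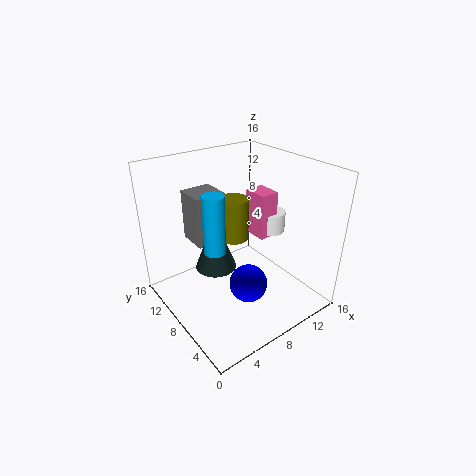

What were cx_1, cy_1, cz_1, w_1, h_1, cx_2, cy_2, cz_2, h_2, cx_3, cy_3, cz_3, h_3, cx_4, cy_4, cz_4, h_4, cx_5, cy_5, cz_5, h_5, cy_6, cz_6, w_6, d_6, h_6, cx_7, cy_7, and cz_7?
cx_1 = 11.5, cy_1 = 8, cz_1 = 6.5, w_1 = 2.25, h_1 = 5.5, cx_2 = 3.75, cy_2 = 6, cz_2 = 7.25, h_2 = 5.25, cx_3 = 2.75, cy_3 = 4.5, cz_3 = 10, h_3 = 5.5, cx_4 = 13.75, cy_4 = 9, cz_4 = 6.75, h_4 = 2.5, cx_5 = 9.25, cy_5 = 10.5, cz_5 = 6.5, h_5 = 5, cy_6 = 10, cz_6 = 7, w_6 = 3.5, d_6 = 3.5, h_6 = 5.75, cx_7 = 6.75, cy_7 = 4.5, cz_7 = 4.5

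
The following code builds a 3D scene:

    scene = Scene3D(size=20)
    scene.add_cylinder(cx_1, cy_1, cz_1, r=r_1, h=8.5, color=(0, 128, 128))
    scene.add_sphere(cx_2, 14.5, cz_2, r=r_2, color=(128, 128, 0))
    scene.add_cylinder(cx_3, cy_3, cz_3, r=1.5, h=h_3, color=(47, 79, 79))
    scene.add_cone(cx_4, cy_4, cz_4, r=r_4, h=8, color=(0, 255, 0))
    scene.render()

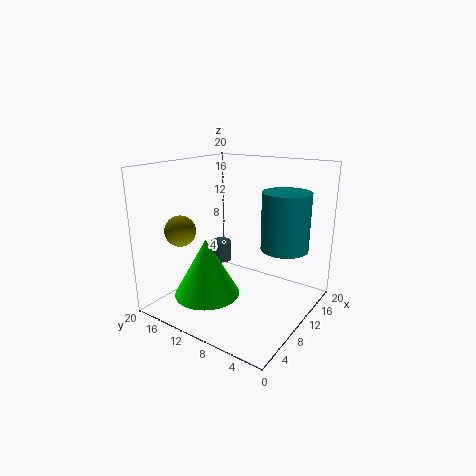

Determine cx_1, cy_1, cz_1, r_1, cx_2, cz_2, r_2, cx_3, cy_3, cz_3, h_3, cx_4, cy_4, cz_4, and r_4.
cx_1 = 15.5
cy_1 = 5.5
cz_1 = 7.5
r_1 = 3.5
cx_2 = 3.5
cz_2 = 12
r_2 = 2
cx_3 = 12
cy_3 = 14.5
cz_3 = 5
h_3 = 3
cx_4 = 6
cy_4 = 12.5
cz_4 = 2.5
r_4 = 4.5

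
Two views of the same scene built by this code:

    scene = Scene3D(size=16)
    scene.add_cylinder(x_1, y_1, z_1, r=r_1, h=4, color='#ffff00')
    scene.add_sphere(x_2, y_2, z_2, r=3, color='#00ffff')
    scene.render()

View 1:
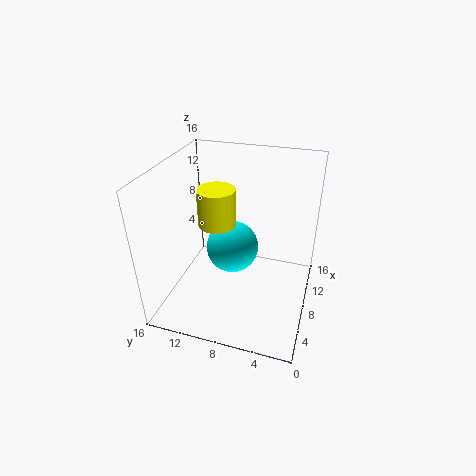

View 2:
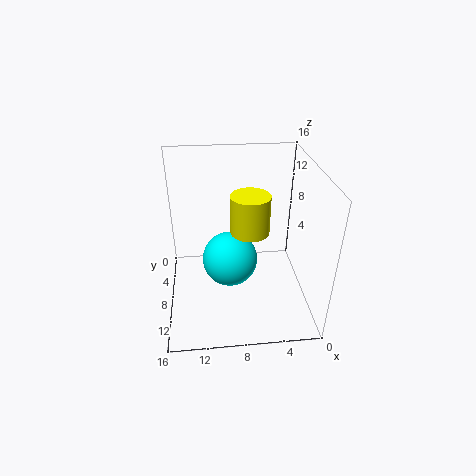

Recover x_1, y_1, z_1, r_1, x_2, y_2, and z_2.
x_1 = 7; y_1 = 10; z_1 = 10; r_1 = 2; x_2 = 9; y_2 = 9; z_2 = 6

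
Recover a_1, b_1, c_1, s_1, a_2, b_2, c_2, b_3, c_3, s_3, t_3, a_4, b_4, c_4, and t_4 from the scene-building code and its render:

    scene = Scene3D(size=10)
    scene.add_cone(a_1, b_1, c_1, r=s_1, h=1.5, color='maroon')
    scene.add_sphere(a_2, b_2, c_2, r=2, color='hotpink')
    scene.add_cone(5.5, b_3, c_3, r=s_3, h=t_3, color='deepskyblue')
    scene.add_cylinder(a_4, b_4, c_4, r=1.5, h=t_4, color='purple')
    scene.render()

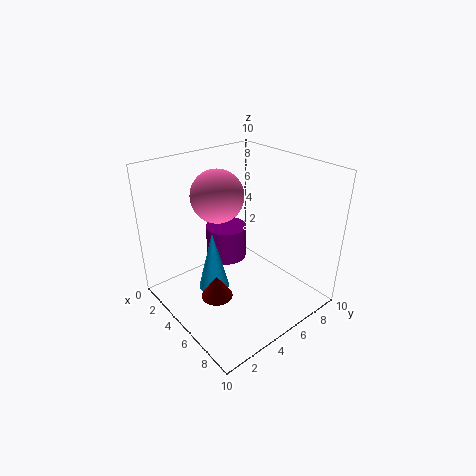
a_1 = 6.5, b_1 = 2, c_1 = 2.5, s_1 = 1, a_2 = 2, b_2 = 5.5, c_2 = 7, b_3 = 2.5, c_3 = 2.5, s_3 = 1, t_3 = 4, a_4 = 3, b_4 = 5.5, c_4 = 2.5, t_4 = 2.5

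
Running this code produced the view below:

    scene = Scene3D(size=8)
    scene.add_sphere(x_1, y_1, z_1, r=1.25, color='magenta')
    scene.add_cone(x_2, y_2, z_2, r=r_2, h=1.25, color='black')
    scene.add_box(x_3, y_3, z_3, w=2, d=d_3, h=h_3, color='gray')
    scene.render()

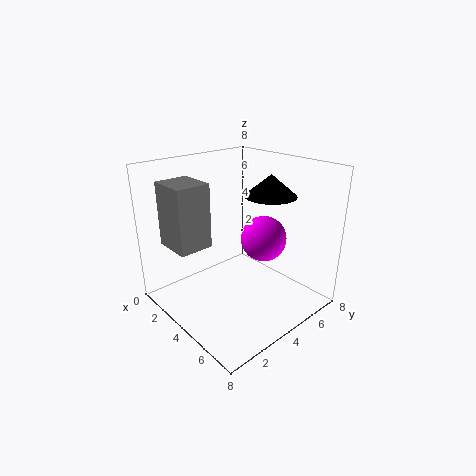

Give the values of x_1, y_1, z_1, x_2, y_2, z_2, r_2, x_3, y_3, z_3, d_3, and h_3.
x_1 = 5, y_1 = 5, z_1 = 4, x_2 = 4.25, y_2 = 6.25, z_2 = 6, r_2 = 1.5, x_3 = 2.25, y_3 = 0.25, z_3 = 4.25, d_3 = 1.75, h_3 = 3.25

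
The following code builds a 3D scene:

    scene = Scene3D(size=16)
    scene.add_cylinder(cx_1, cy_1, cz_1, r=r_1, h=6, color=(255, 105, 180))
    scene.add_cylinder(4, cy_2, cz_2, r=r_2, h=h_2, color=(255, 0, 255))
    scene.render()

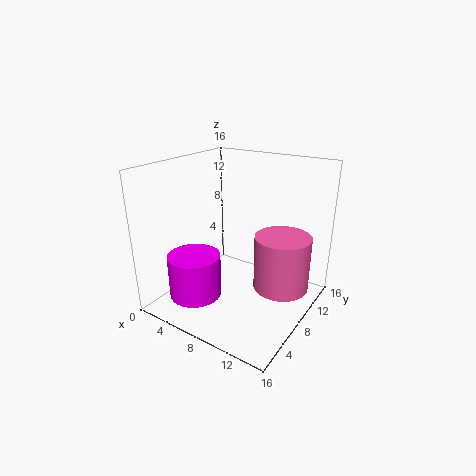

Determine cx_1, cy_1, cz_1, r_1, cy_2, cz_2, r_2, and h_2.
cx_1 = 13, cy_1 = 9, cz_1 = 3, r_1 = 3, cy_2 = 5, cz_2 = 1, r_2 = 3, h_2 = 5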